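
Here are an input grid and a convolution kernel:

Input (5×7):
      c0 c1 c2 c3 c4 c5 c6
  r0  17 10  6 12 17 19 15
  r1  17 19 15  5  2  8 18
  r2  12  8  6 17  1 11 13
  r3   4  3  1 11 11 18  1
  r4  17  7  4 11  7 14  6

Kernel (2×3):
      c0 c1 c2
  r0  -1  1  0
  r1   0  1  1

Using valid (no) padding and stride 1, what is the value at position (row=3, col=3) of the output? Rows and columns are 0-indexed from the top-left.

21

The receptive field on the input at this output position is [11 11 18 / 11 7 14]. Elementwise product with the kernel and sum: 11·-1 + 11·1 + 7·1 + 14·1.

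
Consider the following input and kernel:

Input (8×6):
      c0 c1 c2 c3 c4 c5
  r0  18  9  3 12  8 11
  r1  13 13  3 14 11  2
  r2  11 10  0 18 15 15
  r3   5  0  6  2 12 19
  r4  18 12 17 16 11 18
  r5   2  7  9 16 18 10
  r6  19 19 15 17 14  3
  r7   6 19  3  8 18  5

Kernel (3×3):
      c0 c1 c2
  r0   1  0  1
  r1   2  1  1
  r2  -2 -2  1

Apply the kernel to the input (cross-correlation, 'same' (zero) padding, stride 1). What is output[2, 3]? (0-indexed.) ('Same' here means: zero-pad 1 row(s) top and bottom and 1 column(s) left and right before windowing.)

The receptive field on the zero-padded input at this output position is [3 14 11 / 0 18 15 / 6 2 12]. Elementwise product with the kernel and sum: 3·1 + 11·1 + 0·2 + 18·1 + 15·1 + 6·-2 + 2·-2 + 12·1.

43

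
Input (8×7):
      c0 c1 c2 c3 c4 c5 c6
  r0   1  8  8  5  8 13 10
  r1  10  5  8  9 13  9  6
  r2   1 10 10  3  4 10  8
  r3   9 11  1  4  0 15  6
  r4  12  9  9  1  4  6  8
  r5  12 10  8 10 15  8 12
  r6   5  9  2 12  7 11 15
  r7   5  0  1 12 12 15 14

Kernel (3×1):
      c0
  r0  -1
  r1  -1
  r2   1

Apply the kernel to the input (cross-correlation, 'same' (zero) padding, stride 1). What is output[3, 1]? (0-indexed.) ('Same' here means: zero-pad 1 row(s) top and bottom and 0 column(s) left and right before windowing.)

-12

The receptive field on the zero-padded input at this output position is [10 / 11 / 9]. Elementwise product with the kernel and sum: 10·-1 + 11·-1 + 9·1.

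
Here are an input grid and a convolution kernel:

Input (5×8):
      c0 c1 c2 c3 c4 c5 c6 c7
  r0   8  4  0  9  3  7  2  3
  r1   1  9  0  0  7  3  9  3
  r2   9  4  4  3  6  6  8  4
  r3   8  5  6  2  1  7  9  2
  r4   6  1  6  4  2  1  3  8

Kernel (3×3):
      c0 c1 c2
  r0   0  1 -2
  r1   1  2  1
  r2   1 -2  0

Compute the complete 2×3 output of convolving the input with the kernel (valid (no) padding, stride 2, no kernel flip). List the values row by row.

Output[0,0]: The receptive field on the input at this output position is [8 4 0 / 1 9 0 / 9 4 4]. Elementwise product with the kernel and sum: 4·1 + 0·-2 + 1·1 + 9·2 + 0·1 + 9·1 + 4·-2.

24 8 19
24 0 14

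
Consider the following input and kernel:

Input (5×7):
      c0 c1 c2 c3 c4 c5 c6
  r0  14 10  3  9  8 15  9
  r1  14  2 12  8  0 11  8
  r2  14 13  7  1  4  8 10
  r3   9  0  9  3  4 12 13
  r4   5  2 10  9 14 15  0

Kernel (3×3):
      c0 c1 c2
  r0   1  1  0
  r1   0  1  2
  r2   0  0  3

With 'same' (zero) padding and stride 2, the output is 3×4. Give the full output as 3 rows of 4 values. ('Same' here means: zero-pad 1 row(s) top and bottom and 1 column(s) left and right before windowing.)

Output[0,0]: The receptive field on the zero-padded input at this output position is [0 0 0 / 0 14 10 / 0 14 2]. Elementwise product with the kernel and sum: 0·1 + 0·1 + 14·1 + 10·2 + 2·3.

40 45 71 9
54 32 64 29
18 37 51 25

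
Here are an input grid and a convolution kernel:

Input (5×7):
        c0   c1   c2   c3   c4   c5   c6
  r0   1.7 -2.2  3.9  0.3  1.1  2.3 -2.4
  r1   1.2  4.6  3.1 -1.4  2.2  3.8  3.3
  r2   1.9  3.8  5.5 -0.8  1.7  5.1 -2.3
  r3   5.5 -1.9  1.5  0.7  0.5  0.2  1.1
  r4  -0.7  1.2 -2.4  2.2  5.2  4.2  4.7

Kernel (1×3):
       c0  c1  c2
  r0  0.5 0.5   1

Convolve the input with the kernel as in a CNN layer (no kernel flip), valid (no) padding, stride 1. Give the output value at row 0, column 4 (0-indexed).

The receptive field on the input at this output position is [1.1 2.3 -2.4]. Elementwise product with the kernel and sum: 1.1·0.5 + 2.3·0.5 + -2.4·1.

-0.7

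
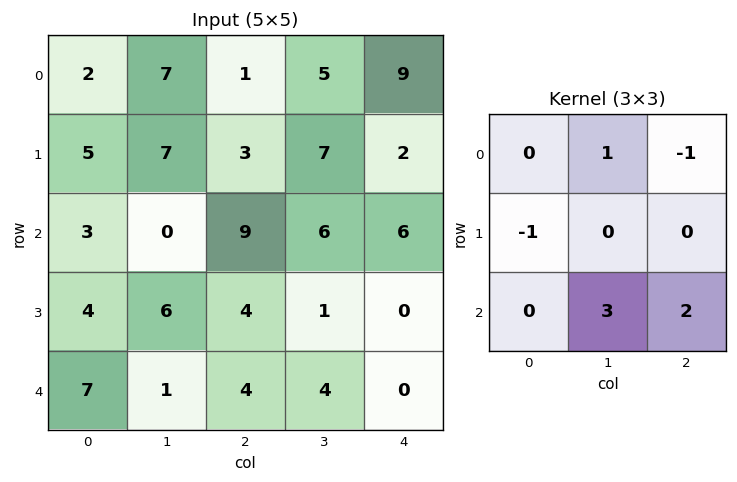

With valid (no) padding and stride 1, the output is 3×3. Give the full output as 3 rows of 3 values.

19 28 23
27 10 -1
-2 17 8

Output[0,0]: The receptive field on the input at this output position is [2 7 1 / 5 7 3 / 3 0 9]. Elementwise product with the kernel and sum: 7·1 + 1·-1 + 5·-1 + 0·3 + 9·2.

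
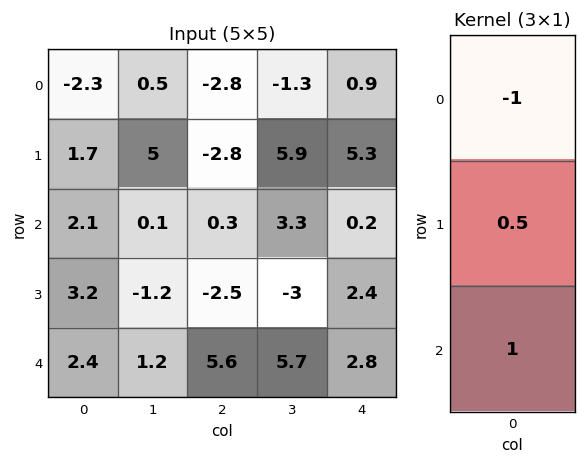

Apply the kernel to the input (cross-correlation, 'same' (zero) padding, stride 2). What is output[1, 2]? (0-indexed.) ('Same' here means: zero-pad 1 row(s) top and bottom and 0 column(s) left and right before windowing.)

-2.8

The receptive field on the zero-padded input at this output position is [5.3 / 0.2 / 2.4]. Elementwise product with the kernel and sum: 5.3·-1 + 0.2·0.5 + 2.4·1.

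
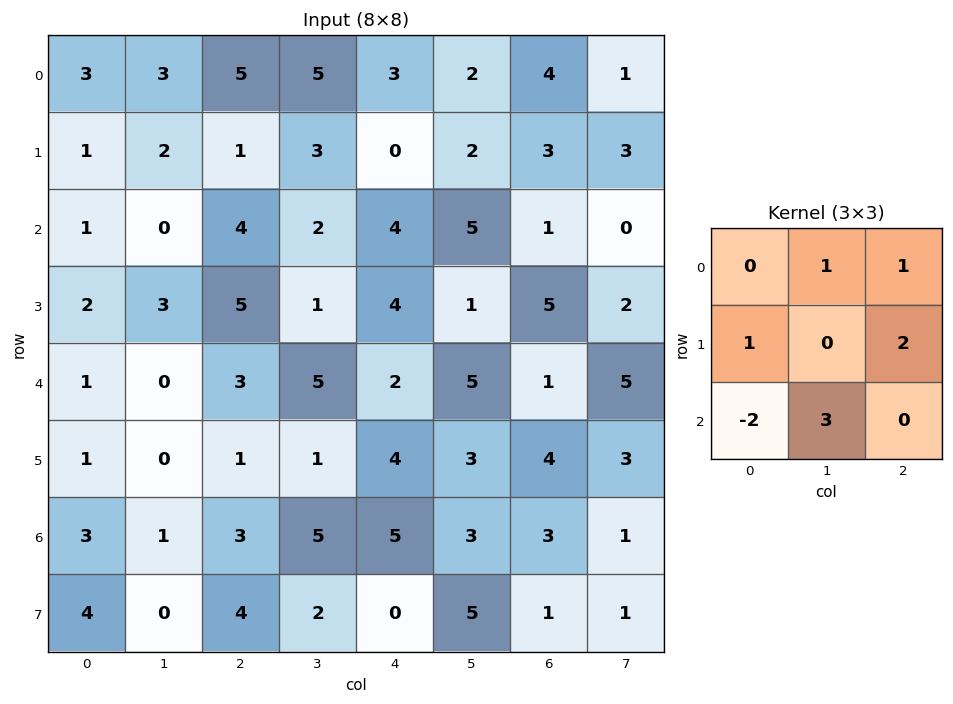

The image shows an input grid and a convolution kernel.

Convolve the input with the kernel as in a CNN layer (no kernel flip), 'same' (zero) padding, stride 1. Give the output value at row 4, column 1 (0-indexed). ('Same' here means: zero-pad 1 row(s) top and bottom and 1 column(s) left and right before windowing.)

The receptive field on the zero-padded input at this output position is [2 3 5 / 1 0 3 / 1 0 1]. Elementwise product with the kernel and sum: 3·1 + 5·1 + 1·1 + 3·2 + 1·-2 + 0·3.

13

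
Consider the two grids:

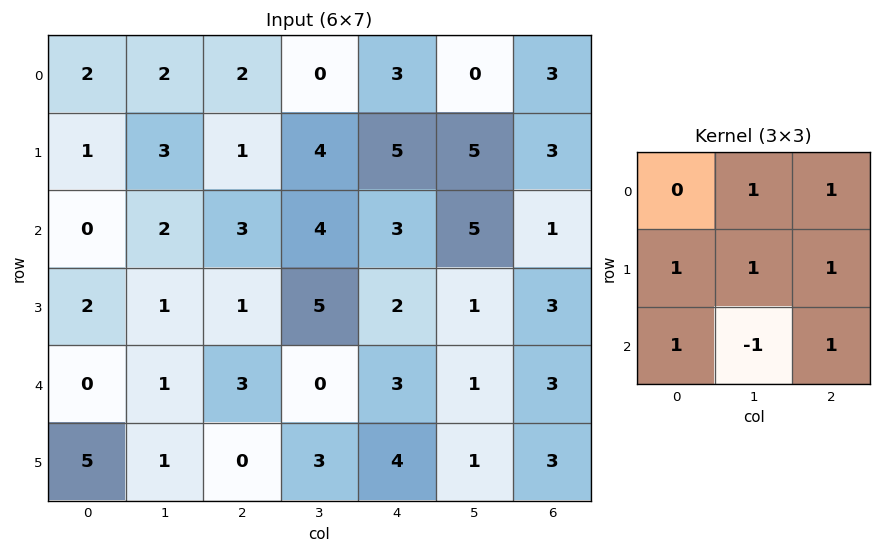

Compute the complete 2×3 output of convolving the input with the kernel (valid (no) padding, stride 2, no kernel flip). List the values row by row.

Output[0,0]: The receptive field on the input at this output position is [2 2 2 / 1 3 1 / 0 2 3]. Elementwise product with the kernel and sum: 2·1 + 2·1 + 1·1 + 3·1 + 1·1 + 0·1 + 2·-1 + 3·1.
Output[0,1]: The receptive field on the input at this output position is [2 0 3 / 1 4 5 / 3 4 3]. Elementwise product with the kernel and sum: 0·1 + 3·1 + 1·1 + 4·1 + 5·1 + 3·1 + 4·-1 + 3·1.

10 15 15
11 21 17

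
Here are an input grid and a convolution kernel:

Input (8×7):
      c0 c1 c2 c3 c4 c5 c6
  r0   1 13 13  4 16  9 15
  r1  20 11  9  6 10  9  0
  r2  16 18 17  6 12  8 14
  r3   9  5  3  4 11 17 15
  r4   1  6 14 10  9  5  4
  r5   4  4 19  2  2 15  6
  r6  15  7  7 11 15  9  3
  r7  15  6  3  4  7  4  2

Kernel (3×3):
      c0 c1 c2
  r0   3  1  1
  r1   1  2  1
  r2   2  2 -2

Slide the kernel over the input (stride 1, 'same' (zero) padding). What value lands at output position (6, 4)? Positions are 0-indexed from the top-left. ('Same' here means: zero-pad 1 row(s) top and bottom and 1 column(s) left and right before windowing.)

87

The receptive field on the zero-padded input at this output position is [2 2 15 / 11 15 9 / 4 7 4]. Elementwise product with the kernel and sum: 2·3 + 2·1 + 15·1 + 11·1 + 15·2 + 9·1 + 4·2 + 7·2 + 4·-2.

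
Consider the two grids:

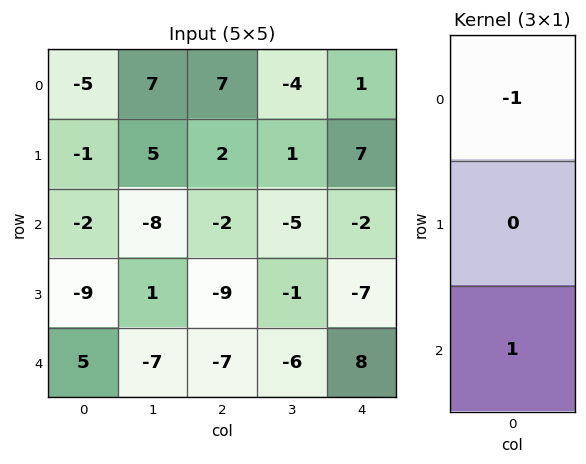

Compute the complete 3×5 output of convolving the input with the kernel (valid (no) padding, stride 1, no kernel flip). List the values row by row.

Output[0,0]: The receptive field on the input at this output position is [-5 / -1 / -2]. Elementwise product with the kernel and sum: -5·-1 + -2·1.

3 -15 -9 -1 -3
-8 -4 -11 -2 -14
7 1 -5 -1 10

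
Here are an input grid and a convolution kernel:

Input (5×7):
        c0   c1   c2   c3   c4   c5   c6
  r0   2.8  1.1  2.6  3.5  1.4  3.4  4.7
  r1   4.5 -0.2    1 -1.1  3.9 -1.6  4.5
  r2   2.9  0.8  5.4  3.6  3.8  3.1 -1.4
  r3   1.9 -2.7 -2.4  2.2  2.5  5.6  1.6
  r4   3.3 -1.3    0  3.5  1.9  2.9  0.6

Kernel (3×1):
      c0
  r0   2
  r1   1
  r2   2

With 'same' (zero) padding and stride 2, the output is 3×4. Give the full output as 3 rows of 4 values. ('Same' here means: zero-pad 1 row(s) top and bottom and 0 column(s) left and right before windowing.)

11.8 4.6 9.2 13.7
15.7 2.6 16.6 10.8
7.1 -4.8 6.9 3.8

Output[0,0]: The receptive field on the zero-padded input at this output position is [0 / 2.8 / 4.5]. Elementwise product with the kernel and sum: 0·2 + 2.8·1 + 4.5·2.
Output[0,1]: The receptive field on the zero-padded input at this output position is [0 / 2.6 / 1]. Elementwise product with the kernel and sum: 0·2 + 2.6·1 + 1·2.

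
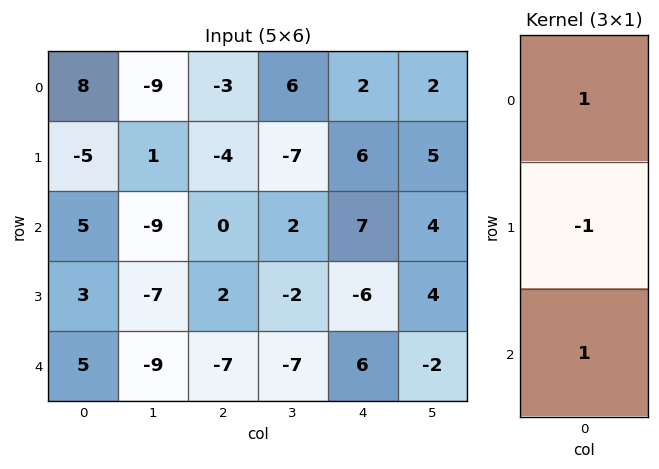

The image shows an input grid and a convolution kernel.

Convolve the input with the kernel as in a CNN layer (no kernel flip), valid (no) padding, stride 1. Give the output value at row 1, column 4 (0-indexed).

-7

The receptive field on the input at this output position is [6 / 7 / -6]. Elementwise product with the kernel and sum: 6·1 + 7·-1 + -6·1.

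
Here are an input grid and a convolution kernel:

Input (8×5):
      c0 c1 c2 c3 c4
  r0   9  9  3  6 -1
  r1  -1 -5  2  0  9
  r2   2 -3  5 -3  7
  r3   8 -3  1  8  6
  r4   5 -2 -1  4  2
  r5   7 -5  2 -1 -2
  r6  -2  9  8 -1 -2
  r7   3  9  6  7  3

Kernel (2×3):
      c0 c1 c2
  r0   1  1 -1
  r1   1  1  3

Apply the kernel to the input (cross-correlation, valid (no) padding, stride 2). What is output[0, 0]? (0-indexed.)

15

The receptive field on the input at this output position is [9 9 3 / -1 -5 2]. Elementwise product with the kernel and sum: 9·1 + 9·1 + 3·-1 + -1·1 + -5·1 + 2·3.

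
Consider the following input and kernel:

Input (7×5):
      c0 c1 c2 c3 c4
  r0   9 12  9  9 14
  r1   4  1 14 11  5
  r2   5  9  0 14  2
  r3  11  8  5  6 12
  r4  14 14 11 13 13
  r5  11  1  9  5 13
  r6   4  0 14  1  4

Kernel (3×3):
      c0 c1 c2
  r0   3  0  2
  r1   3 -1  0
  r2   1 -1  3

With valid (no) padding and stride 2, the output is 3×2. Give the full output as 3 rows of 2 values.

Output[0,0]: The receptive field on the input at this output position is [9 12 9 / 4 1 14 / 5 9 0]. Elementwise product with the kernel and sum: 9·3 + 9·2 + 4·3 + 1·-1 + 5·1 + 9·-1 + 0·3.

52 78
73 50
142 106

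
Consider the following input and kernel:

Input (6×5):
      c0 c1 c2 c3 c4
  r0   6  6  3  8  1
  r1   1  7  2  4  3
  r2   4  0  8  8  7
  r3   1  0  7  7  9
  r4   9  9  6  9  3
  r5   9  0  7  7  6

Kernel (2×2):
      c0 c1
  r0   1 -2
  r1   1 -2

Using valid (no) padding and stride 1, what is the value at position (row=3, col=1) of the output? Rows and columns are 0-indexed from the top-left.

-17

The receptive field on the input at this output position is [0 7 / 9 6]. Elementwise product with the kernel and sum: 0·1 + 7·-2 + 9·1 + 6·-2.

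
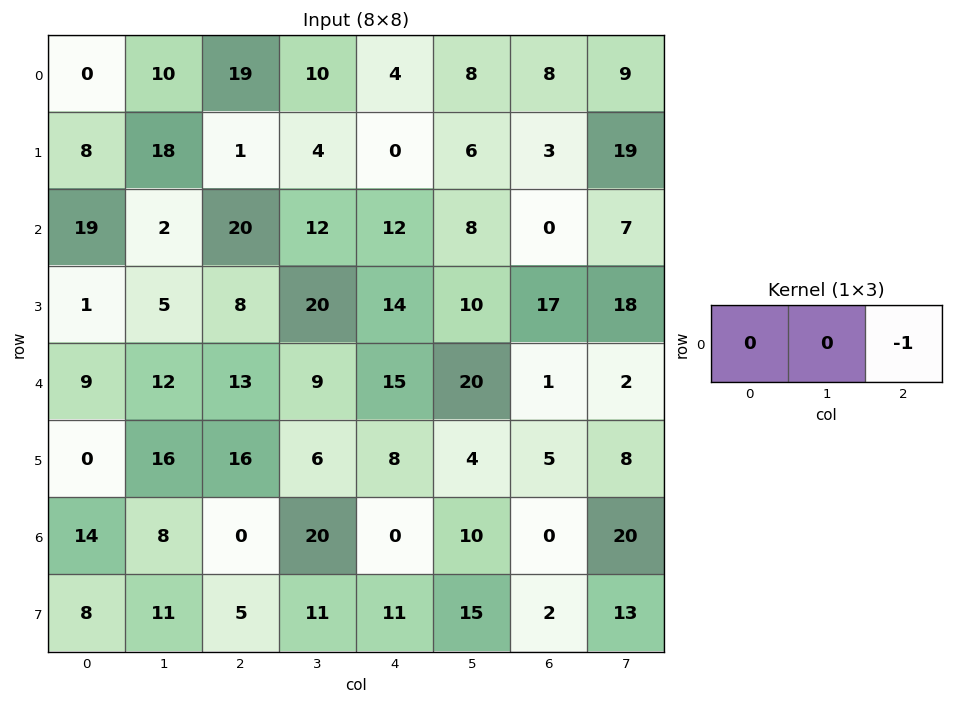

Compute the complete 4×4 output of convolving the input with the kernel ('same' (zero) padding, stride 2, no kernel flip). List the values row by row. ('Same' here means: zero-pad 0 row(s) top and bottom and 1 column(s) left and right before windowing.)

-10 -10 -8 -9
-2 -12 -8 -7
-12 -9 -20 -2
-8 -20 -10 -20

Output[0,0]: The receptive field on the zero-padded input at this output position is [0 0 10]. Elementwise product with the kernel and sum: 10·-1.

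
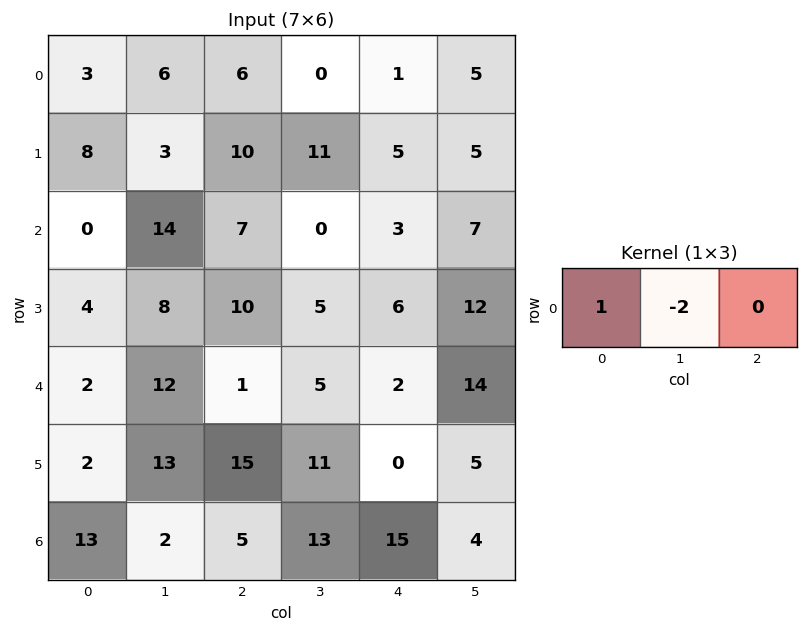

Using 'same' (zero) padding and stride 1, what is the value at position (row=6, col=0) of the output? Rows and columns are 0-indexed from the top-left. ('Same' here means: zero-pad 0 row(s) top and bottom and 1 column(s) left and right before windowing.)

-26

The receptive field on the zero-padded input at this output position is [0 13 2]. Elementwise product with the kernel and sum: 0·1 + 13·-2.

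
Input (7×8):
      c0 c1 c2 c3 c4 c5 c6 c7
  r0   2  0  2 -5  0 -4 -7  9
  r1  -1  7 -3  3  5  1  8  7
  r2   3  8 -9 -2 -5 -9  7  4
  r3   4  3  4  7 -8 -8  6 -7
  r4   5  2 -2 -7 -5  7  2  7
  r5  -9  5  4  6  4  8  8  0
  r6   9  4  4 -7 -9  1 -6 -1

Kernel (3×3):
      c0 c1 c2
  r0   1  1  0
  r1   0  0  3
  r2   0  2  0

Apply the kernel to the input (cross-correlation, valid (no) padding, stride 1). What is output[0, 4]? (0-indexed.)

The receptive field on the input at this output position is [0 -4 -7 / 5 1 8 / -5 -9 7]. Elementwise product with the kernel and sum: 0·1 + -4·1 + 8·3 + -9·2.

2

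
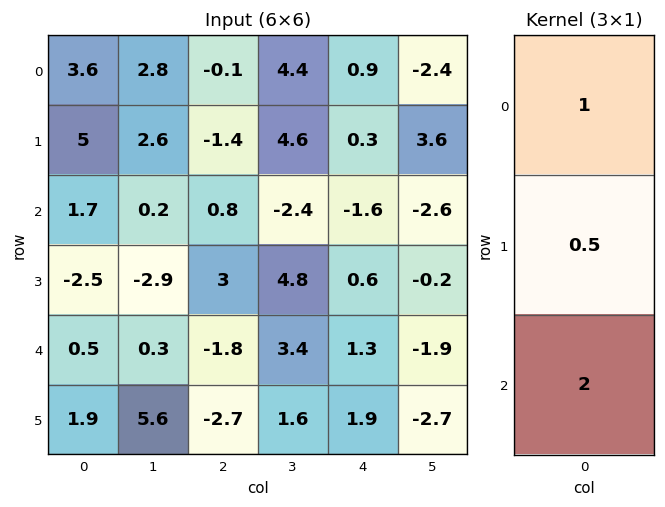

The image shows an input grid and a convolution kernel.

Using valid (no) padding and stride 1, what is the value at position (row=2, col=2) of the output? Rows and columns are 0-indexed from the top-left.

The receptive field on the input at this output position is [0.8 / 3 / -1.8]. Elementwise product with the kernel and sum: 0.8·1 + 3·0.5 + -1.8·2.

-1.3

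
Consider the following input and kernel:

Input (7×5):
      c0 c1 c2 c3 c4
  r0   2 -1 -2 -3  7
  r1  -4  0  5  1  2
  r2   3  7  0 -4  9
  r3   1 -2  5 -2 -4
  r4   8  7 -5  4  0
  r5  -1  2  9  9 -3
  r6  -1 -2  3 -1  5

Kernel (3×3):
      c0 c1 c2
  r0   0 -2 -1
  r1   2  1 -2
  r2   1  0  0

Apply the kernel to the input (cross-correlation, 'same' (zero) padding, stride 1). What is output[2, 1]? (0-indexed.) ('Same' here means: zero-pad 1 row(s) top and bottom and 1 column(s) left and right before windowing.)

The receptive field on the zero-padded input at this output position is [-4 0 5 / 3 7 0 / 1 -2 5]. Elementwise product with the kernel and sum: 0·-2 + 5·-1 + 3·2 + 7·1 + 0·-2 + 1·1.

9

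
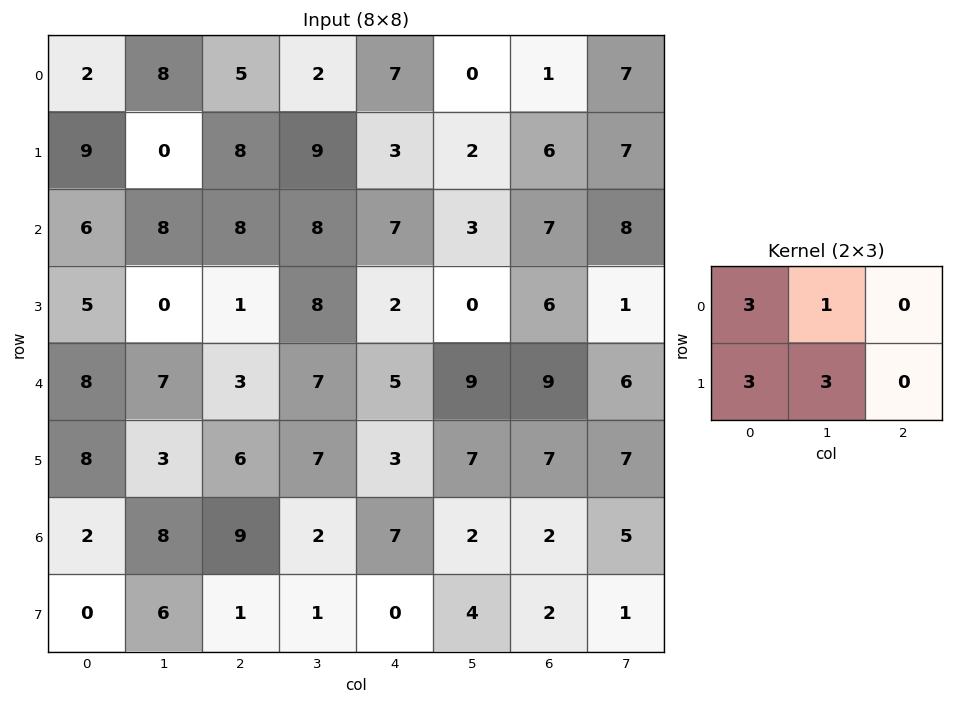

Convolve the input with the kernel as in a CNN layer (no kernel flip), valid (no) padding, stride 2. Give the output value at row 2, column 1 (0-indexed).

55

The receptive field on the input at this output position is [3 7 5 / 6 7 3]. Elementwise product with the kernel and sum: 3·3 + 7·1 + 6·3 + 7·3.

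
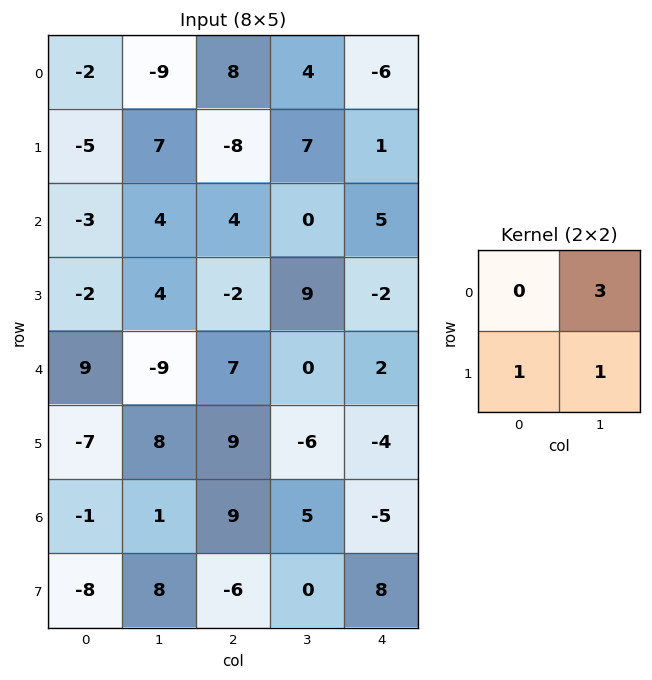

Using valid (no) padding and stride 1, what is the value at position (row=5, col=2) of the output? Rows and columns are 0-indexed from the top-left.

The receptive field on the input at this output position is [9 -6 / 9 5]. Elementwise product with the kernel and sum: -6·3 + 9·1 + 5·1.

-4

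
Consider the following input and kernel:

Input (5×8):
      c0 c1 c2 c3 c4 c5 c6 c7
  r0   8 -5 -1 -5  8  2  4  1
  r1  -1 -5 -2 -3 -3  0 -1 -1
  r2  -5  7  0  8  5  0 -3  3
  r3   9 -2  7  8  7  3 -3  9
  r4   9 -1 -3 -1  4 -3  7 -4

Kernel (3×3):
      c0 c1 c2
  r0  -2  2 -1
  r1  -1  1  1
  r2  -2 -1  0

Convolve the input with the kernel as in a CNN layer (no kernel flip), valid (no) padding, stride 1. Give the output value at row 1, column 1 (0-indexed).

7

The receptive field on the input at this output position is [-5 -2 -3 / 7 0 8 / -2 7 8]. Elementwise product with the kernel and sum: -5·-2 + -2·2 + -3·-1 + 7·-1 + 0·1 + 8·1 + -2·-2 + 7·-1.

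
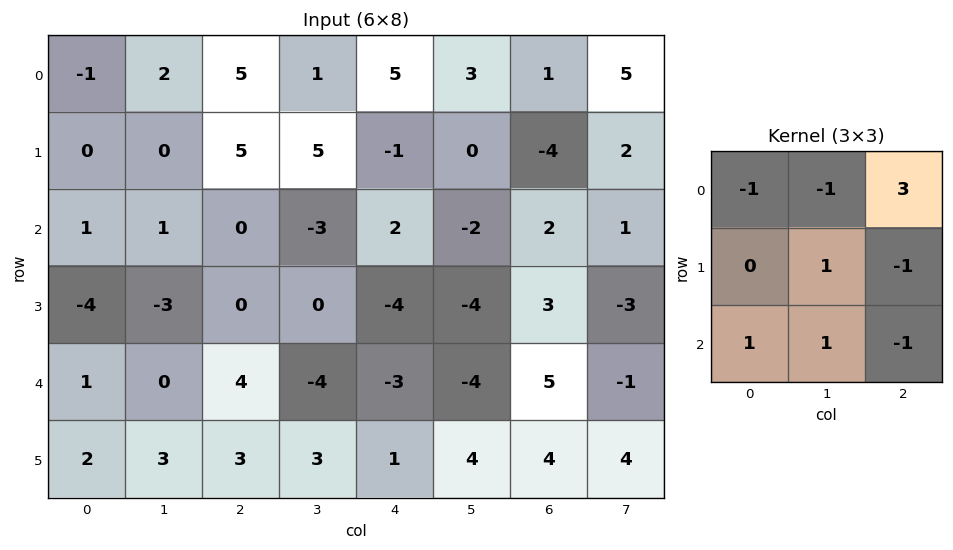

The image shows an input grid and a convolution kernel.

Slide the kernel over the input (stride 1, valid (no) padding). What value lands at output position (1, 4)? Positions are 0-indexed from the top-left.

The receptive field on the input at this output position is [-1 0 -4 / 2 -2 2 / -4 -4 3]. Elementwise product with the kernel and sum: -1·-1 + 0·-1 + -4·3 + -2·1 + 2·-1 + -4·1 + -4·1 + 3·-1.

-26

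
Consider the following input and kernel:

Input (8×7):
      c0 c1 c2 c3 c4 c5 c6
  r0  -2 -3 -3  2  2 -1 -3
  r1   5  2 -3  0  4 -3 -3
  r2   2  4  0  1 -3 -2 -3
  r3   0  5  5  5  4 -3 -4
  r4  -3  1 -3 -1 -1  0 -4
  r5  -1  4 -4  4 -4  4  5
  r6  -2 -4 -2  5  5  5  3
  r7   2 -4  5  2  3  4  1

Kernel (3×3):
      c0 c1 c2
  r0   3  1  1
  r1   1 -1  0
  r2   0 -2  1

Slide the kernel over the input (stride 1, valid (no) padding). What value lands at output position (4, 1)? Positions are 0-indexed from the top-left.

The receptive field on the input at this output position is [1 -3 -1 / 4 -4 4 / -4 -2 5]. Elementwise product with the kernel and sum: 1·3 + -3·1 + -1·1 + 4·1 + -4·-1 + -2·-2 + 5·1.

16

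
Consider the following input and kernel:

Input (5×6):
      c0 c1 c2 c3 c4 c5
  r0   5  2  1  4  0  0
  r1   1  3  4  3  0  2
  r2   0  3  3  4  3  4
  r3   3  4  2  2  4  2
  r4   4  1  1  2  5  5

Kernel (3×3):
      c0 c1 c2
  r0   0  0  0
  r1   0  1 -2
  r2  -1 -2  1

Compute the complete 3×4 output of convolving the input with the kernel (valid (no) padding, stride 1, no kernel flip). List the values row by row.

-8 -7 -5 -10
-12 -11 -4 -13
-5 -3 -6 -7

Output[0,0]: The receptive field on the input at this output position is [5 2 1 / 1 3 4 / 0 3 3]. Elementwise product with the kernel and sum: 3·1 + 4·-2 + 0·-1 + 3·-2 + 3·1.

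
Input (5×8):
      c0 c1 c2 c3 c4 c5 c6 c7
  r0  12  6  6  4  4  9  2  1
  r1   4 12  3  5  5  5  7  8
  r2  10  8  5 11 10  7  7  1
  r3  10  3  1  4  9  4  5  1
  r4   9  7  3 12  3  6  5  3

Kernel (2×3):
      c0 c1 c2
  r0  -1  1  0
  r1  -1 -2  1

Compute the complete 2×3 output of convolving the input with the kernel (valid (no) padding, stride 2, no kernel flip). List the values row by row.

Output[0,0]: The receptive field on the input at this output position is [12 6 6 / 4 12 3]. Elementwise product with the kernel and sum: 12·-1 + 6·1 + 4·-1 + 12·-2 + 3·1.
Output[0,1]: The receptive field on the input at this output position is [6 4 4 / 3 5 5]. Elementwise product with the kernel and sum: 6·-1 + 4·1 + 3·-1 + 5·-2 + 5·1.

-31 -10 -3
-17 6 -15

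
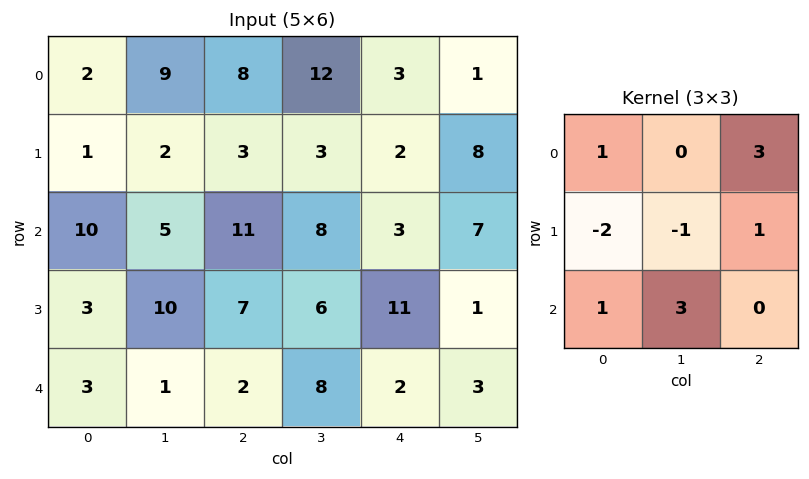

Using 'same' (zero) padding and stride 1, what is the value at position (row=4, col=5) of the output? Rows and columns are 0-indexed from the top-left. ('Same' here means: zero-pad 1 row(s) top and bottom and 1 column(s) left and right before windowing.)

The receptive field on the zero-padded input at this output position is [11 1 0 / 2 3 0 / 0 0 0]. Elementwise product with the kernel and sum: 11·1 + 0·3 + 2·-2 + 3·-1 + 0·1 + 0·1 + 0·3.

4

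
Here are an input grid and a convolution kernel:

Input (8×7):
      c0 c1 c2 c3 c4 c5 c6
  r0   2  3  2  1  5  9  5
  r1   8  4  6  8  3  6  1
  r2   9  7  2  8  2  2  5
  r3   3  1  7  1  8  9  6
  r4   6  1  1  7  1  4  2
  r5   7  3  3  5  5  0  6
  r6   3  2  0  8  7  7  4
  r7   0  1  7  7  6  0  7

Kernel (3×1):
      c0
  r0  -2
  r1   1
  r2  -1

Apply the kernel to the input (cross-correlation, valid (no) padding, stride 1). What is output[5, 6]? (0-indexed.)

-15

The receptive field on the input at this output position is [6 / 4 / 7]. Elementwise product with the kernel and sum: 6·-2 + 4·1 + 7·-1.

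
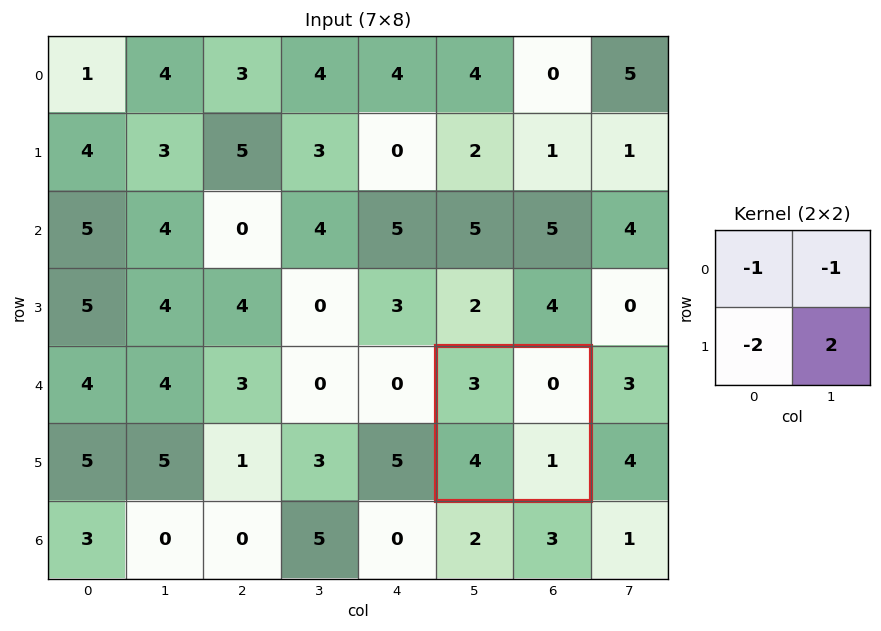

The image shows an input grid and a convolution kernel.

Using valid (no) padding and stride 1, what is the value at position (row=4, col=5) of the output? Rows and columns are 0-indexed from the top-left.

-9

The receptive field on the input at this output position is [3 0 / 4 1]. Elementwise product with the kernel and sum: 3·-1 + 0·-1 + 4·-2 + 1·2.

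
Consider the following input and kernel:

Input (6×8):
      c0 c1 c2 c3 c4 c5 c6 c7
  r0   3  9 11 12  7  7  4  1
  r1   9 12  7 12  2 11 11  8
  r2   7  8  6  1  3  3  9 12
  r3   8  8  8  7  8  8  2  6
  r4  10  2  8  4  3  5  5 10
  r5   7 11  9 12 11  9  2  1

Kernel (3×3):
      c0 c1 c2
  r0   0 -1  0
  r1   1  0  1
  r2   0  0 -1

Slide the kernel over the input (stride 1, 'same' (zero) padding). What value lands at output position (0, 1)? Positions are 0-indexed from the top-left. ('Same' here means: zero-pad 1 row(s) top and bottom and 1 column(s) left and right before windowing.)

The receptive field on the zero-padded input at this output position is [0 0 0 / 3 9 11 / 9 12 7]. Elementwise product with the kernel and sum: 0·-1 + 3·1 + 11·1 + 7·-1.

7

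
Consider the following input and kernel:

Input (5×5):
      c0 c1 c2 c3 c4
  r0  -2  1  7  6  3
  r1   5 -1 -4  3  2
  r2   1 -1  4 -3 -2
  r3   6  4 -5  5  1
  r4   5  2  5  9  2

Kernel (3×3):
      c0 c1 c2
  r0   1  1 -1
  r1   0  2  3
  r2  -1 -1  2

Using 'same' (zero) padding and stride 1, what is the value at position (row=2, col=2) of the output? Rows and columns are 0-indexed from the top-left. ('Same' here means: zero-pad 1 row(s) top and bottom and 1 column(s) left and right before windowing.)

The receptive field on the zero-padded input at this output position is [-1 -4 3 / -1 4 -3 / 4 -5 5]. Elementwise product with the kernel and sum: -1·1 + -4·1 + 3·-1 + 4·2 + -3·3 + 4·-1 + -5·-1 + 5·2.

2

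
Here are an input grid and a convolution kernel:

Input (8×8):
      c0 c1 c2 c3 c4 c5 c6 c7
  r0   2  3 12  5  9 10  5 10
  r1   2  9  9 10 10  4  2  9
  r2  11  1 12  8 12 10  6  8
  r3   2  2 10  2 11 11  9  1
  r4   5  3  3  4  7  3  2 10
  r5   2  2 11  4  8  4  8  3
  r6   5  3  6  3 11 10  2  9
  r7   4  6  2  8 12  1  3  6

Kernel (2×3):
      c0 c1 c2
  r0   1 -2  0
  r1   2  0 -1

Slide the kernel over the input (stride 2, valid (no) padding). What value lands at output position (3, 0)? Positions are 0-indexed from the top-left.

The receptive field on the input at this output position is [5 3 6 / 4 6 2]. Elementwise product with the kernel and sum: 5·1 + 3·-2 + 4·2 + 2·-1.

5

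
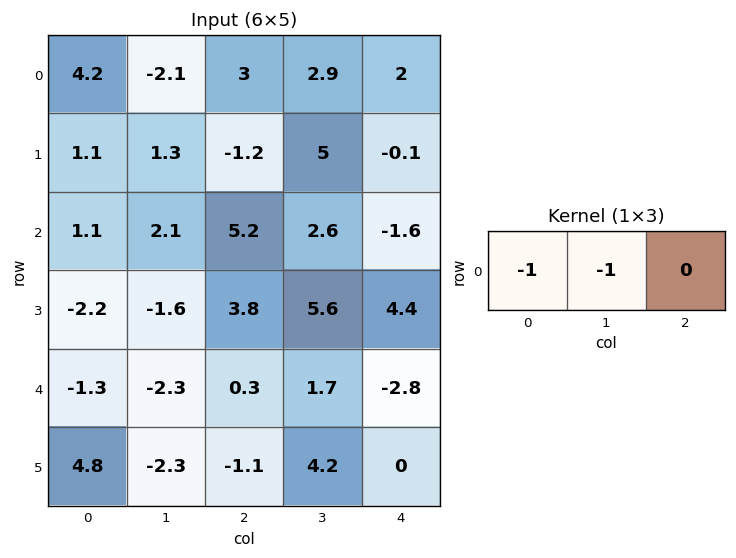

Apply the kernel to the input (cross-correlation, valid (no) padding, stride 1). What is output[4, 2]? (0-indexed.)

-2

The receptive field on the input at this output position is [0.3 1.7 -2.8]. Elementwise product with the kernel and sum: 0.3·-1 + 1.7·-1.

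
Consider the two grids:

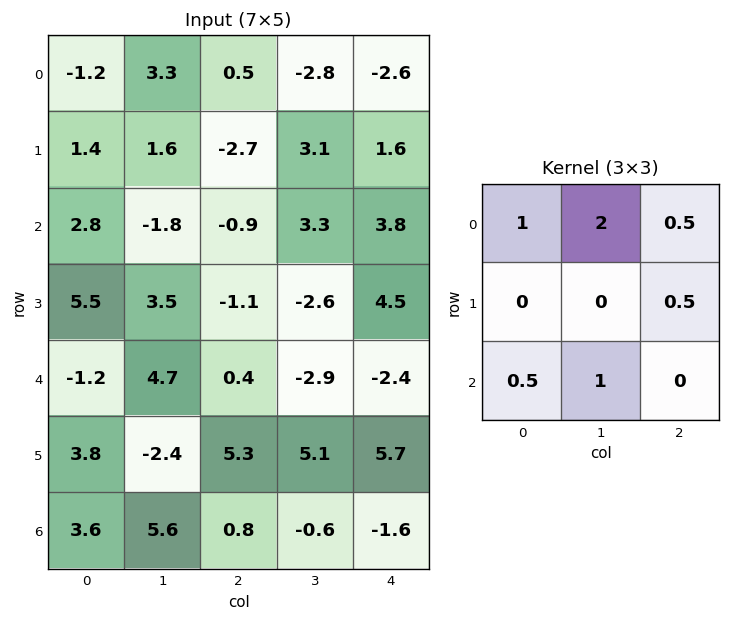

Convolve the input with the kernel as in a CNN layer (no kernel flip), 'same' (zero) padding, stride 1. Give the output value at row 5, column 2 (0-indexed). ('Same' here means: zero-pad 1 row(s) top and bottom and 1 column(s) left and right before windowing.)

10.2

The receptive field on the zero-padded input at this output position is [4.7 0.4 -2.9 / -2.4 5.3 5.1 / 5.6 0.8 -0.6]. Elementwise product with the kernel and sum: 4.7·1 + 0.4·2 + -2.9·0.5 + 5.1·0.5 + 5.6·0.5 + 0.8·1.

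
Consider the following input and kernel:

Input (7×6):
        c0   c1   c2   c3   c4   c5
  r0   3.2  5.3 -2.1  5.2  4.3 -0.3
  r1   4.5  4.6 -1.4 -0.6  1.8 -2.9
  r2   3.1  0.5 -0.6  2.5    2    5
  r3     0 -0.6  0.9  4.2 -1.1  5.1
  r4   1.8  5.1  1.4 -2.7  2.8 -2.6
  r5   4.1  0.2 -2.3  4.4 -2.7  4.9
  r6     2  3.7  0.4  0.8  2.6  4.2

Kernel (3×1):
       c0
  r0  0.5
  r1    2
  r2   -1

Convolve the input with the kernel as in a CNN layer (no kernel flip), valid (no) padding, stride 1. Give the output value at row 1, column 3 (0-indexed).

The receptive field on the input at this output position is [-0.6 / 2.5 / 4.2]. Elementwise product with the kernel and sum: -0.6·0.5 + 2.5·2 + 4.2·-1.

0.5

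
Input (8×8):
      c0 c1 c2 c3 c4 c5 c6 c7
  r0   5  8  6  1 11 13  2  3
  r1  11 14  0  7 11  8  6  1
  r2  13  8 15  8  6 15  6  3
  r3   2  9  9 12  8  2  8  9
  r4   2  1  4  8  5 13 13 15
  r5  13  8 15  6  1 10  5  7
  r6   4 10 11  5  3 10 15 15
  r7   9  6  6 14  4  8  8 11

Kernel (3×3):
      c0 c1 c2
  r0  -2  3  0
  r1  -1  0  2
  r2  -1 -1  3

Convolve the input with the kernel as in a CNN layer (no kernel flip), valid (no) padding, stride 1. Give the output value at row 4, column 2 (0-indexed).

-4

The receptive field on the input at this output position is [4 8 5 / 15 6 1 / 11 5 3]. Elementwise product with the kernel and sum: 4·-2 + 8·3 + 15·-1 + 1·2 + 11·-1 + 5·-1 + 3·3.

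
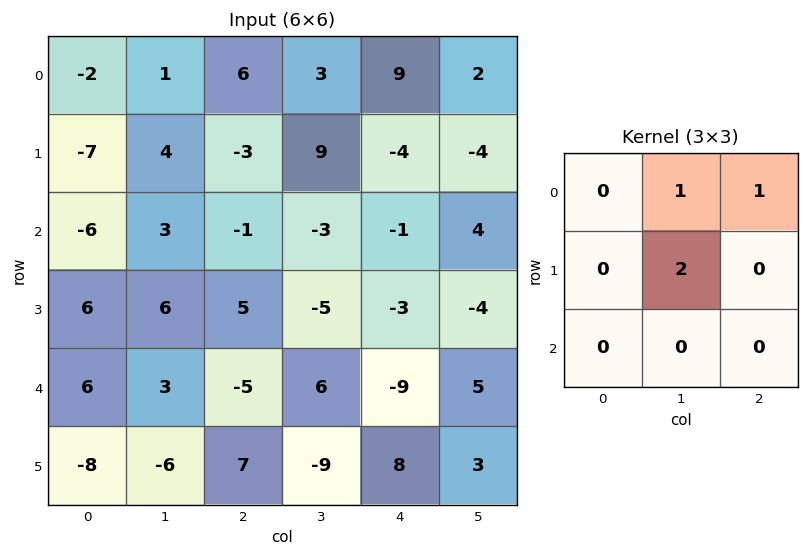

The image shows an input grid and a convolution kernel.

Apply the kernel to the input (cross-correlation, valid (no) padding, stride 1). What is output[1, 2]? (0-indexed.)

The receptive field on the input at this output position is [-3 9 -4 / -1 -3 -1 / 5 -5 -3]. Elementwise product with the kernel and sum: 9·1 + -4·1 + -3·2.

-1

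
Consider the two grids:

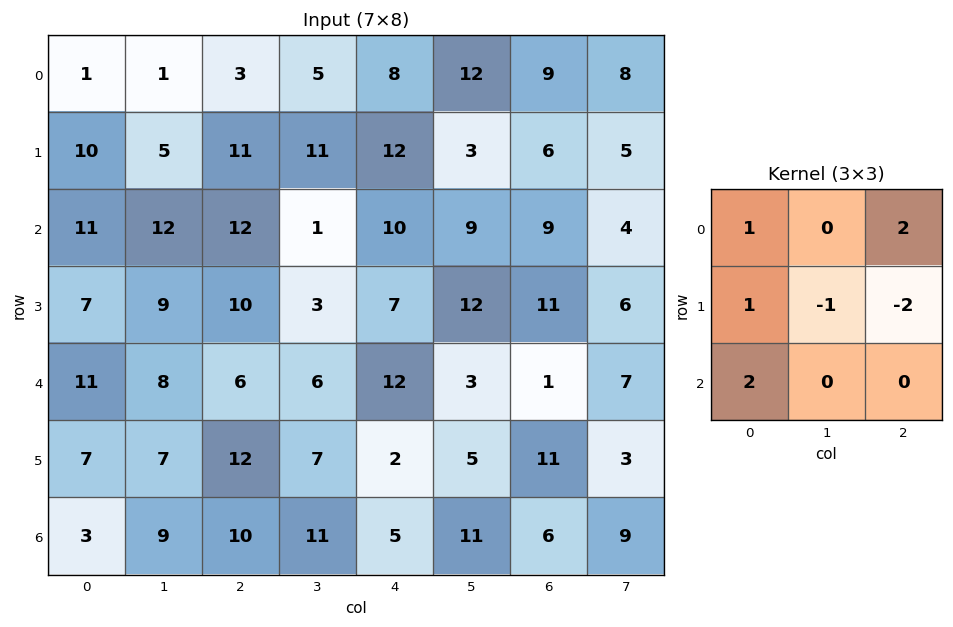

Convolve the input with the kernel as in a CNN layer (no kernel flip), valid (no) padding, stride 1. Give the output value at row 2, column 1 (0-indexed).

The receptive field on the input at this output position is [12 12 1 / 9 10 3 / 8 6 6]. Elementwise product with the kernel and sum: 12·1 + 1·2 + 9·1 + 10·-1 + 3·-2 + 8·2.

23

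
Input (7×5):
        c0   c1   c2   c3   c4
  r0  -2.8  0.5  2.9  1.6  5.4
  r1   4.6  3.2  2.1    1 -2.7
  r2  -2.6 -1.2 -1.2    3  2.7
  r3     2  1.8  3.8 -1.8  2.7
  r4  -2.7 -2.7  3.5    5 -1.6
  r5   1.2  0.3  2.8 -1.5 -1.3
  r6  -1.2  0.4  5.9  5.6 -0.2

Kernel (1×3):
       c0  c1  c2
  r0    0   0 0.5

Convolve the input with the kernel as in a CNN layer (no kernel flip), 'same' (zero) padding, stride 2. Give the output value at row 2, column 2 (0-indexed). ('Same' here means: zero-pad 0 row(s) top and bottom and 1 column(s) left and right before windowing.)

The receptive field on the zero-padded input at this output position is [5 -1.6 0]. Elementwise product with the kernel and sum: 0·0.5.

0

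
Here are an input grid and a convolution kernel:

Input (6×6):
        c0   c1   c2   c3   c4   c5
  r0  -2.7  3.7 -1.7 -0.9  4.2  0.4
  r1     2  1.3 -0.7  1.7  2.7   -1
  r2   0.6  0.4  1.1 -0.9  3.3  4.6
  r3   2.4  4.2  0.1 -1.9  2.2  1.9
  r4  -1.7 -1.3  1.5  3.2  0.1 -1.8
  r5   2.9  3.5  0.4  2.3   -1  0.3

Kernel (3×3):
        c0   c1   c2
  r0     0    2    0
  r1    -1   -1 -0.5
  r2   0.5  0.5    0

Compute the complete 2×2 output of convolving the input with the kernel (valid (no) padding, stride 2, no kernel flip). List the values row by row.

Output[0,0]: The receptive field on the input at this output position is [-2.7 3.7 -1.7 / 2 1.3 -0.7 / 0.6 0.4 1.1]. Elementwise product with the kernel and sum: 3.7·2 + 2·-1 + 1.3·-1 + -0.7·-0.5 + 0.6·0.5 + 0.4·0.5.

4.95 -4.05
-7.35 1.25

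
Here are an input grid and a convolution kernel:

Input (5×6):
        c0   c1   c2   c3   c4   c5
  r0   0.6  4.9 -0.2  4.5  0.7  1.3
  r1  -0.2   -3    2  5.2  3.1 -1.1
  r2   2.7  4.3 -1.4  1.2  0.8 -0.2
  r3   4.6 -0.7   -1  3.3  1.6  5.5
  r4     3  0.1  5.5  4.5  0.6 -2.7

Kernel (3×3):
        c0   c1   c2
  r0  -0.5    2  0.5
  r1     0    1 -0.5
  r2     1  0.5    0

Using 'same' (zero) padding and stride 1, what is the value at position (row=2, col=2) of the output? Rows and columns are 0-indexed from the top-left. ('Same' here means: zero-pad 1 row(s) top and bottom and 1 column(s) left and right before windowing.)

The receptive field on the zero-padded input at this output position is [-3 2 5.2 / 4.3 -1.4 1.2 / -0.7 -1 3.3]. Elementwise product with the kernel and sum: -3·-0.5 + 2·2 + 5.2·0.5 + -1.4·1 + 1.2·-0.5 + -0.7·1 + -1·0.5.

4.9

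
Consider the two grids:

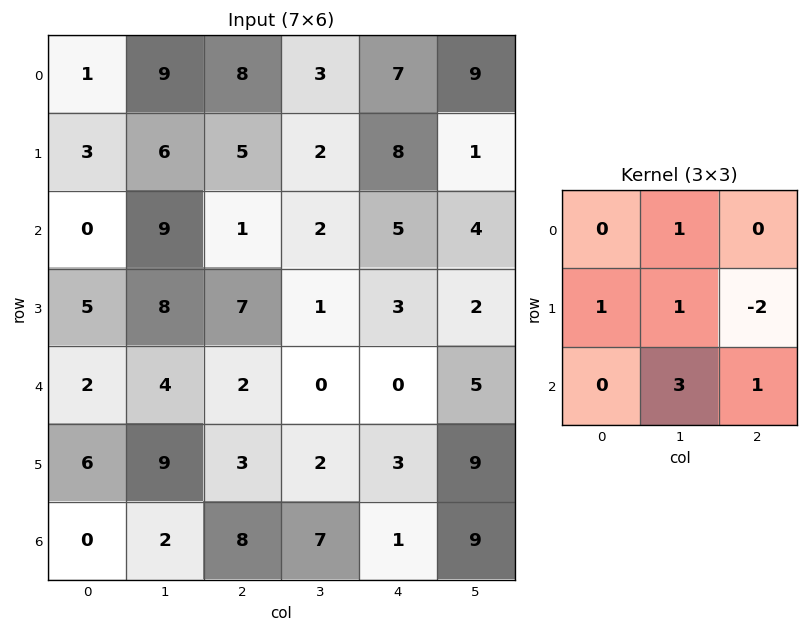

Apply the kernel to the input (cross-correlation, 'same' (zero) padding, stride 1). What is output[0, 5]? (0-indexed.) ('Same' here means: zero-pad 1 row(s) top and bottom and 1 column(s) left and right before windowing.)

19

The receptive field on the zero-padded input at this output position is [0 0 0 / 7 9 0 / 8 1 0]. Elementwise product with the kernel and sum: 0·1 + 7·1 + 9·1 + 0·-2 + 1·3 + 0·1.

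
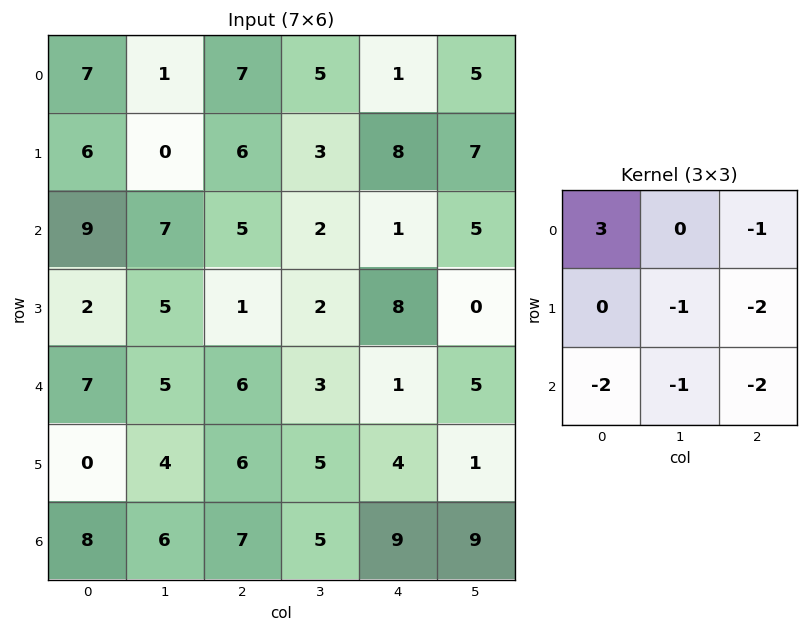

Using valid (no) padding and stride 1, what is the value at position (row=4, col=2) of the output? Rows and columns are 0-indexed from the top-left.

The receptive field on the input at this output position is [6 3 1 / 6 5 4 / 7 5 9]. Elementwise product with the kernel and sum: 6·3 + 1·-1 + 5·-1 + 4·-2 + 7·-2 + 5·-1 + 9·-2.

-33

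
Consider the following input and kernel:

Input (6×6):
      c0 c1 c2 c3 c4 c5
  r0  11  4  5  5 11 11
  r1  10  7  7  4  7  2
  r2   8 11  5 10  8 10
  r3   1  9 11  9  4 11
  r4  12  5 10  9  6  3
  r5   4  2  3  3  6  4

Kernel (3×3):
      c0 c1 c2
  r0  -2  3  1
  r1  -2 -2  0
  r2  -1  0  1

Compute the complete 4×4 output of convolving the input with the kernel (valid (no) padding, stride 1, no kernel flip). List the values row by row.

Output[0,0]: The receptive field on the input at this output position is [11 4 5 / 10 7 7 / 8 11 5]. Elementwise product with the kernel and sum: 11·-2 + 4·3 + 5·1 + 10·-2 + 7·-2 + 8·-1 + 5·1.
Output[0,1]: The receptive field on the input at this output position is [4 5 5 / 7 7 4 / 11 5 10]. Elementwise product with the kernel and sum: 4·-2 + 5·3 + 5·1 + 7·-2 + 7·-2 + 11·-1 + 10·1.

-42 -17 -3 12
-20 -21 -32 -19
0 -33 -16 -18
1 -5 -26 -24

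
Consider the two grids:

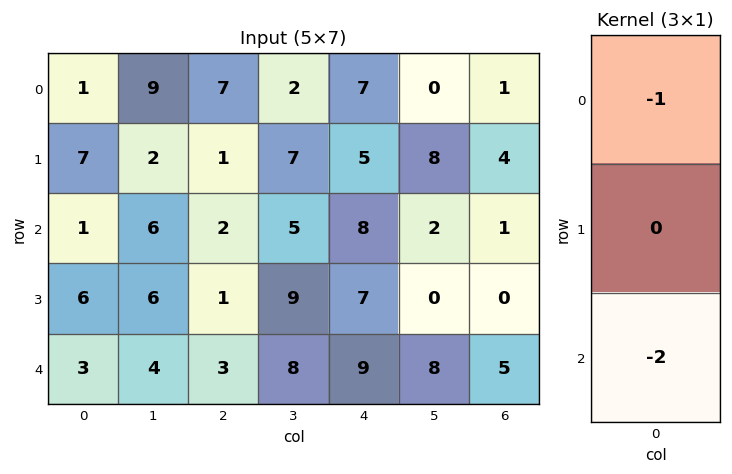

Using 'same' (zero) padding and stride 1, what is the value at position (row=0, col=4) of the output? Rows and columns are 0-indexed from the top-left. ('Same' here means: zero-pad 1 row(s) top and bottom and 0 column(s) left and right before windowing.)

-10

The receptive field on the zero-padded input at this output position is [0 / 7 / 5]. Elementwise product with the kernel and sum: 0·-1 + 5·-2.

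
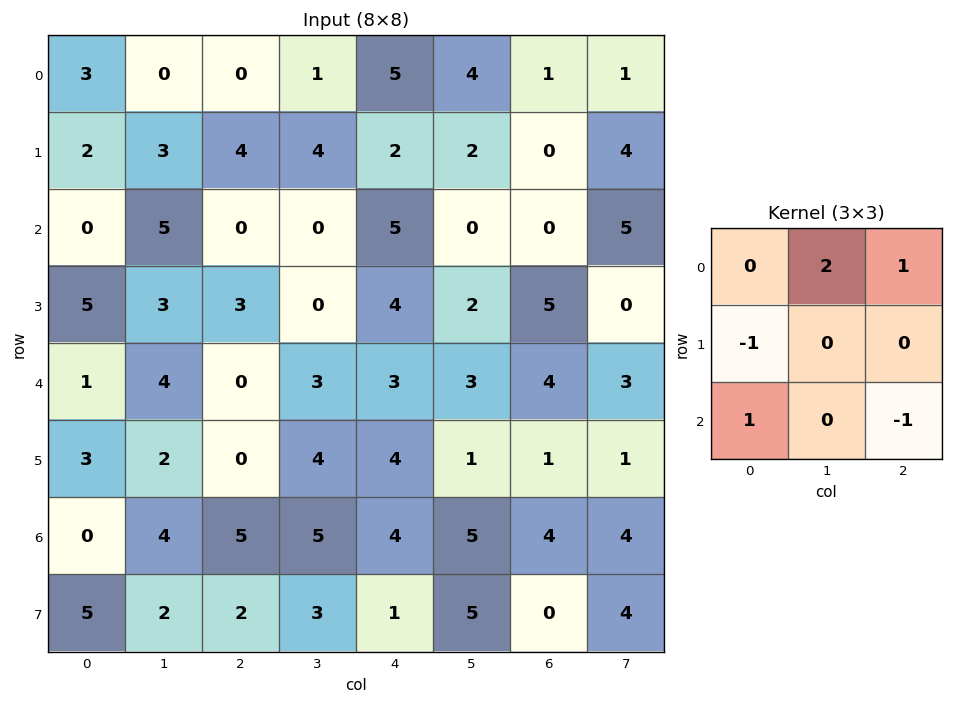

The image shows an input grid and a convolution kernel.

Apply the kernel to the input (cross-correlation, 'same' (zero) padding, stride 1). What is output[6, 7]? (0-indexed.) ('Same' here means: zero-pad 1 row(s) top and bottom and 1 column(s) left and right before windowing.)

The receptive field on the zero-padded input at this output position is [1 1 0 / 4 4 0 / 0 4 0]. Elementwise product with the kernel and sum: 1·2 + 0·1 + 4·-1 + 0·1 + 0·-1.

-2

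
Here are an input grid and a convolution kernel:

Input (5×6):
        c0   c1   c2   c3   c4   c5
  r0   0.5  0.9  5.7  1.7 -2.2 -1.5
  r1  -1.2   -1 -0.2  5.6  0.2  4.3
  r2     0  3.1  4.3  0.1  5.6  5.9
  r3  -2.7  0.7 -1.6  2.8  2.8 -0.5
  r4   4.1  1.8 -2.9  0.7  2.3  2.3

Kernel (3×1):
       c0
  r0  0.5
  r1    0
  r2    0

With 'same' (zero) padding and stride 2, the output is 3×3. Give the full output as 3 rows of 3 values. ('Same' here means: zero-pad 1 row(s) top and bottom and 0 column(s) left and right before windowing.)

Output[0,0]: The receptive field on the zero-padded input at this output position is [0 / 0.5 / -1.2]. Elementwise product with the kernel and sum: 0·0.5.

0 0 0
-0.6 -0.1 0.1
-1.35 -0.8 1.4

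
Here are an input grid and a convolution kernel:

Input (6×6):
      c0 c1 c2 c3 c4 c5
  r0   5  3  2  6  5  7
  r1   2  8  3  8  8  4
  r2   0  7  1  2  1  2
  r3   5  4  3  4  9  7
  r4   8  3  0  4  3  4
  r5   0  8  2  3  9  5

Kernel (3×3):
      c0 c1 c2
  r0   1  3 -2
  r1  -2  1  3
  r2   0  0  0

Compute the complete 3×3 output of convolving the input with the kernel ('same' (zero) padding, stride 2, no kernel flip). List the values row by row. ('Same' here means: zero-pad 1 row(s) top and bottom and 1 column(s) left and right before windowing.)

Output[0,0]: The receptive field on the zero-padded input at this output position is [0 0 0 / 0 5 3 / 0 2 8]. Elementwise product with the kernel and sum: 0·1 + 0·3 + 0·-2 + 0·-2 + 5·1 + 3·3.
Output[0,1]: The receptive field on the zero-padded input at this output position is [0 0 0 / 3 2 6 / 8 3 8]. Elementwise product with the kernel and sum: 0·1 + 0·3 + 0·-2 + 3·-2 + 2·1 + 6·3.

14 14 14
11 -6 27
24 11 24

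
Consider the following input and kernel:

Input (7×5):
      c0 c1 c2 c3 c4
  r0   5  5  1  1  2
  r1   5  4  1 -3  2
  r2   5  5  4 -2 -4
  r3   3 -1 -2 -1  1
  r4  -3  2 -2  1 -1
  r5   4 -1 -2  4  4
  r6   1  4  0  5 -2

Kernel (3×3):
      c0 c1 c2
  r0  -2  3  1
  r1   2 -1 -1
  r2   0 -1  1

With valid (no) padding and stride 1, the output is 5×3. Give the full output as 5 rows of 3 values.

Output[0,0]: The receptive field on the input at this output position is [5 5 1 / 5 4 1 / 5 5 4]. Elementwise product with the kernel and sum: 5·-2 + 5·3 + 1·1 + 5·2 + 4·-1 + 1·-1 + 5·-1 + 4·1.

10 -2 4
3 1 7
14 4 -24
-18 6 -2
17 -8 -13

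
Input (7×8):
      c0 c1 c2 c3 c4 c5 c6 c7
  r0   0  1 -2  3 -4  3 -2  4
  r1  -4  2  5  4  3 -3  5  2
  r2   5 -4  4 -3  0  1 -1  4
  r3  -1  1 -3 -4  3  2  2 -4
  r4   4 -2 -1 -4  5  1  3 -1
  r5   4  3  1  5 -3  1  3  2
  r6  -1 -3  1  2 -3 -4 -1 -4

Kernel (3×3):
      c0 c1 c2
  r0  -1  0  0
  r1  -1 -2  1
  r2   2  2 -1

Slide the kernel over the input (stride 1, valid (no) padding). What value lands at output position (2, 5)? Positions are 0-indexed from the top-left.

The receptive field on the input at this output position is [1 -1 4 / 2 2 -4 / 1 3 -1]. Elementwise product with the kernel and sum: 1·-1 + 2·-1 + 2·-2 + -4·1 + 1·2 + 3·2 + -1·-1.

-2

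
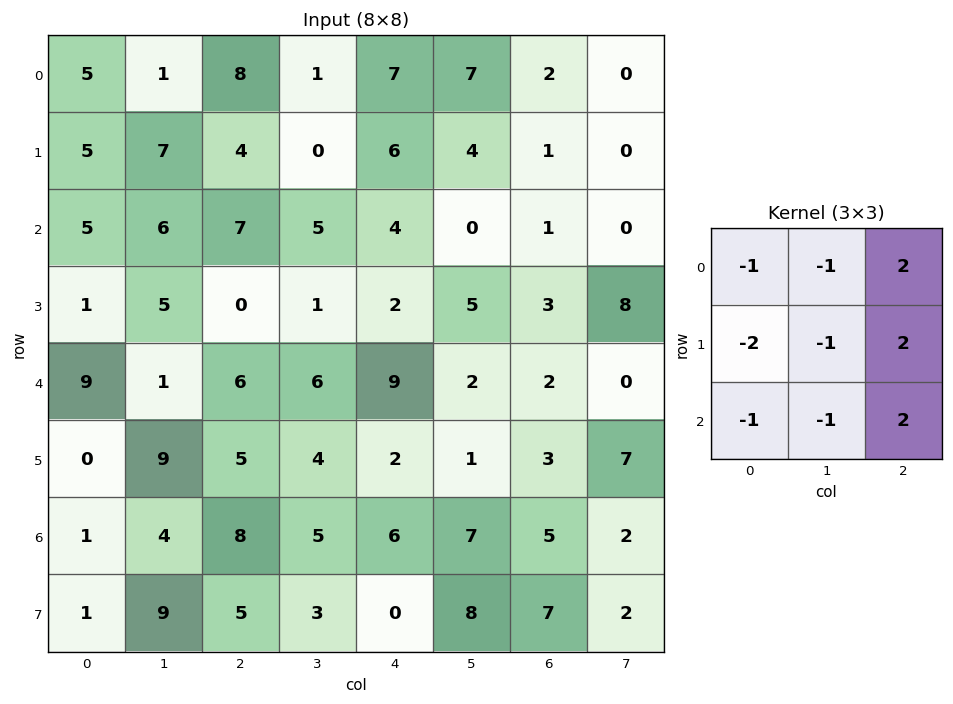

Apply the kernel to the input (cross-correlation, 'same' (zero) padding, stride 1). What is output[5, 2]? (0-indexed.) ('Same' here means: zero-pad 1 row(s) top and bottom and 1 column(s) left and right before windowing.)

The receptive field on the zero-padded input at this output position is [1 6 6 / 9 5 4 / 4 8 5]. Elementwise product with the kernel and sum: 1·-1 + 6·-1 + 6·2 + 9·-2 + 5·-1 + 4·2 + 4·-1 + 8·-1 + 5·2.

-12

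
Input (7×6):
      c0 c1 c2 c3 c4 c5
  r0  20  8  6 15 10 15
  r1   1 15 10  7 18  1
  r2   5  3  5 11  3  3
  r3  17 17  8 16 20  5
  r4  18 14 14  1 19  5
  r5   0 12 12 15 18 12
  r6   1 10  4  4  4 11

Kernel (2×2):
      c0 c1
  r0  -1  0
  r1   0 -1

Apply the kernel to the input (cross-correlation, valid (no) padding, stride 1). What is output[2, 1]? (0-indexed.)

-11

The receptive field on the input at this output position is [3 5 / 17 8]. Elementwise product with the kernel and sum: 3·-1 + 8·-1.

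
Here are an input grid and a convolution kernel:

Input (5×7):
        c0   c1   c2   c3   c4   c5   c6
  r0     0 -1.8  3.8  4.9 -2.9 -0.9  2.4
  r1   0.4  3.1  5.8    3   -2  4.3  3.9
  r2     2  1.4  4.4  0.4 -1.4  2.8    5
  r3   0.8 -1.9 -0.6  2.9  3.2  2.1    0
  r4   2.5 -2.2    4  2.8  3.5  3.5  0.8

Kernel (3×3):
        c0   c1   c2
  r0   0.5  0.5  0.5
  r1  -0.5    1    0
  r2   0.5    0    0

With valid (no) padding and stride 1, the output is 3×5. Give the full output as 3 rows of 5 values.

Output[0,0]: The receptive field on the input at this output position is [0 -1.8 3.8 / 0.4 3.1 5.8 / 2 1.4 4.4]. Elementwise product with the kernel and sum: 0·0.5 + -1.8·0.5 + 3.8·0.5 + 0.4·-0.5 + 3.1·1 + 2·0.5.
Output[0,1]: The receptive field on the input at this output position is [-1.8 3.8 4.9 / 3.1 5.8 3 / 1.4 4.4 0.4]. Elementwise product with the kernel and sum: -1.8·0.5 + 3.8·0.5 + 4.9·0.5 + 3.1·-0.5 + 5.8·1 + 1.4·0.5.

4.9 8.4 5.2 -2.75 3.9
5.45 8.7 1.3 2.5 8.2
2.85 2.35 6.9 4.05 5.45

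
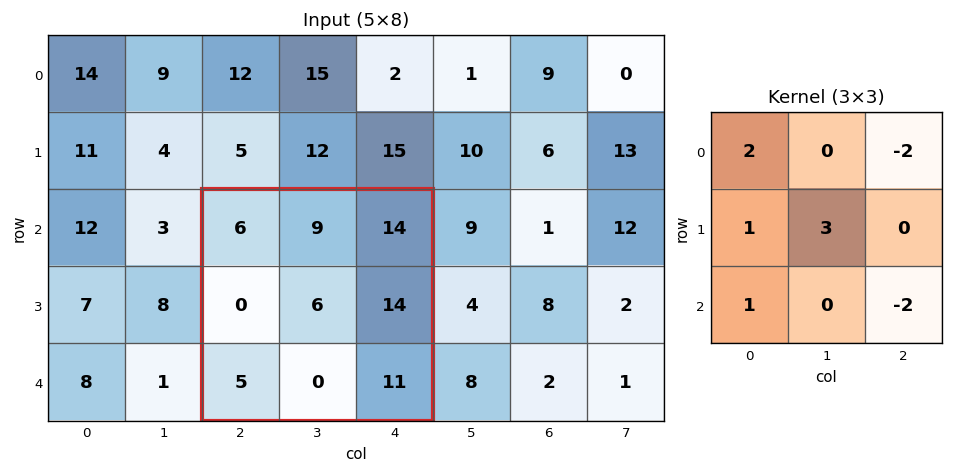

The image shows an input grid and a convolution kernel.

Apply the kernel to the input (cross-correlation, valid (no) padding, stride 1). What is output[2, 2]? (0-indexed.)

-15

The receptive field on the input at this output position is [6 9 14 / 0 6 14 / 5 0 11]. Elementwise product with the kernel and sum: 6·2 + 14·-2 + 0·1 + 6·3 + 5·1 + 11·-2.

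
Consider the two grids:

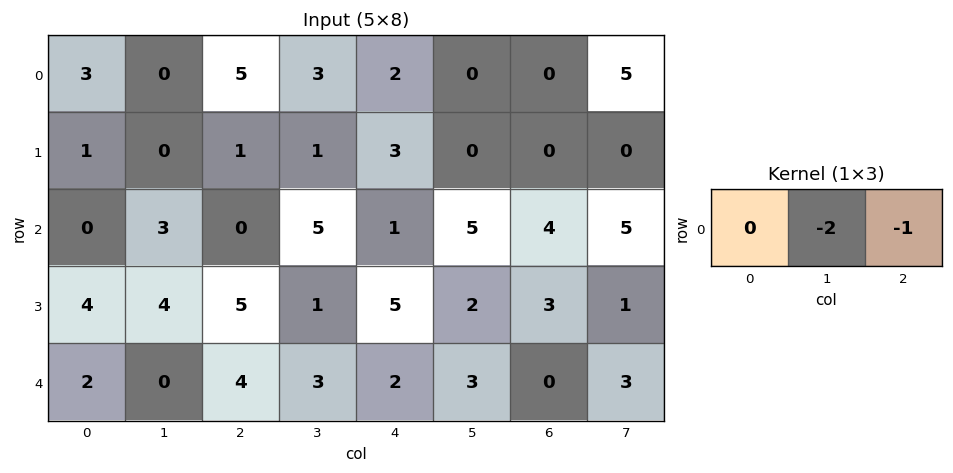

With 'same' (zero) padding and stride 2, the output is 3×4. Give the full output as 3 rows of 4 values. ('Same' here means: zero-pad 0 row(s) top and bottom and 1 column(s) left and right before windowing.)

-6 -13 -4 -5
-3 -5 -7 -13
-4 -11 -7 -3

Output[0,0]: The receptive field on the zero-padded input at this output position is [0 3 0]. Elementwise product with the kernel and sum: 3·-2 + 0·-1.
Output[0,1]: The receptive field on the zero-padded input at this output position is [0 5 3]. Elementwise product with the kernel and sum: 5·-2 + 3·-1.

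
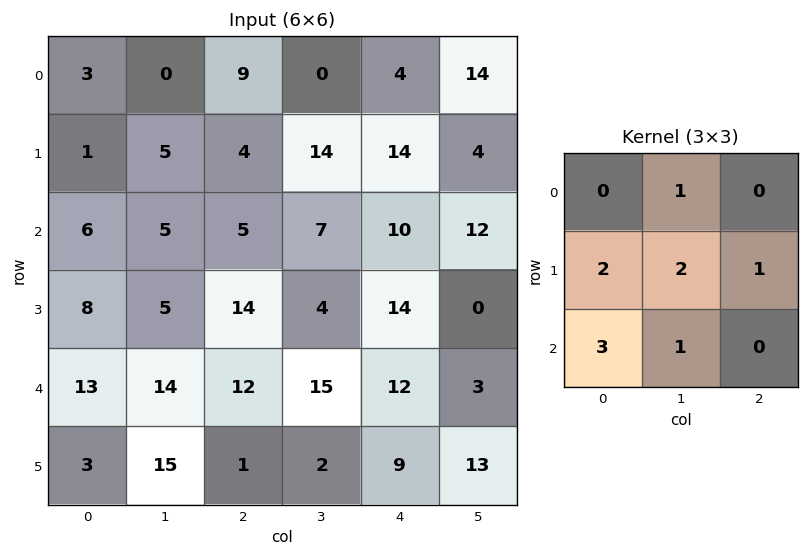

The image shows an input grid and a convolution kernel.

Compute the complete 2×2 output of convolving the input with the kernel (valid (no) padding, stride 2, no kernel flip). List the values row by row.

Output[0,0]: The receptive field on the input at this output position is [3 0 9 / 1 5 4 / 6 5 5]. Elementwise product with the kernel and sum: 0·1 + 1·2 + 5·2 + 4·1 + 6·3 + 5·1.
Output[0,1]: The receptive field on the input at this output position is [9 0 4 / 4 14 14 / 5 7 10]. Elementwise product with the kernel and sum: 0·1 + 4·2 + 14·2 + 14·1 + 5·3 + 7·1.

39 72
98 108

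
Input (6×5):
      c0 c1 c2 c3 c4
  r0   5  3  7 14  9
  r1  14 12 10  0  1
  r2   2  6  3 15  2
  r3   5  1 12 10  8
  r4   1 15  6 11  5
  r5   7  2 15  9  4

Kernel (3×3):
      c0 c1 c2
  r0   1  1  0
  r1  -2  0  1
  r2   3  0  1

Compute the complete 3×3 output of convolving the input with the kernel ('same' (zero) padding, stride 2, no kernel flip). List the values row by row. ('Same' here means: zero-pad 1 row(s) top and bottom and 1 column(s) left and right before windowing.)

Output[0,0]: The receptive field on the zero-padded input at this output position is [0 0 0 / 0 5 3 / 0 14 12]. Elementwise product with the kernel and sum: 0·1 + 0·1 + 0·-2 + 3·1 + 0·3 + 12·1.
Output[0,1]: The receptive field on the zero-padded input at this output position is [0 0 0 / 3 7 14 / 12 10 0]. Elementwise product with the kernel and sum: 0·1 + 0·1 + 3·-2 + 14·1 + 12·3 + 0·1.

15 44 -28
21 38 1
22 9 23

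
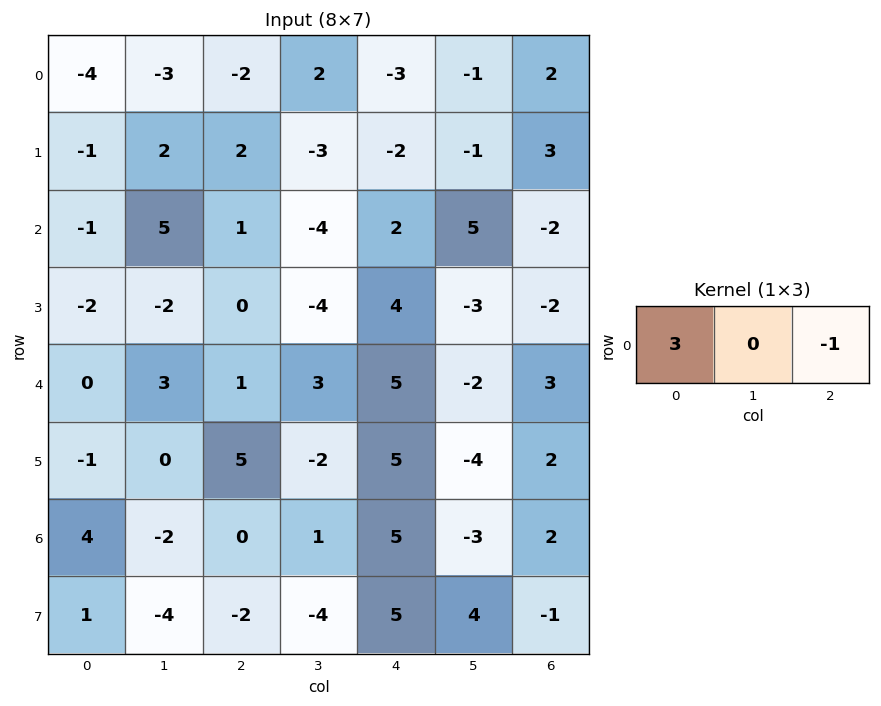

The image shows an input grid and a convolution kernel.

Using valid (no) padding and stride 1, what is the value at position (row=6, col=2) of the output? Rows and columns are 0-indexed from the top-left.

-5

The receptive field on the input at this output position is [0 1 5]. Elementwise product with the kernel and sum: 0·3 + 5·-1.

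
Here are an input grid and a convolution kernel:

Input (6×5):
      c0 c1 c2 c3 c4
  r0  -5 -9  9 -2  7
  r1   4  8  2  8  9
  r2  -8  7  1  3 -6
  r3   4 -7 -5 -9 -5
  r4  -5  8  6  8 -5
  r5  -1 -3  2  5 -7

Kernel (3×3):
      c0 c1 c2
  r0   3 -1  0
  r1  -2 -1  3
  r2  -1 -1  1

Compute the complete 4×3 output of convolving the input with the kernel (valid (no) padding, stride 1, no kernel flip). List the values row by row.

Output[0,0]: The receptive field on the input at this output position is [-5 -9 9 / 4 8 2 / -8 7 1]. Elementwise product with the kernel and sum: -5·3 + -9·-1 + 4·-2 + 8·-1 + 2·3 + -8·-1 + 7·-1 + 1·1.
Output[0,1]: The receptive field on the input at this output position is [-9 9 -2 / 8 2 8 / 7 1 3]. Elementwise product with the kernel and sum: -9·3 + 9·-1 + 8·-2 + 2·-1 + 8·3 + 7·-1 + 1·-1 + 3·1.

-14 -35 34
14 19 -16
-44 6 -15
45 -8 -55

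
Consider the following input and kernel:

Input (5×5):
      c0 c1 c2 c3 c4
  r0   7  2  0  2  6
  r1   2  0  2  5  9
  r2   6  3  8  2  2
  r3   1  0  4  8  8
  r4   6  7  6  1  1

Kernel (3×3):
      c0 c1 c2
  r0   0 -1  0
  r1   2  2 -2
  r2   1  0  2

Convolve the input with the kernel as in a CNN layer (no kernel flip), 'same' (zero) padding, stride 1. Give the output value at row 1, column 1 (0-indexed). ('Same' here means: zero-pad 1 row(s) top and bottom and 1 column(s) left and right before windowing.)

20

The receptive field on the zero-padded input at this output position is [7 2 0 / 2 0 2 / 6 3 8]. Elementwise product with the kernel and sum: 2·-1 + 2·2 + 0·2 + 2·-2 + 6·1 + 8·2.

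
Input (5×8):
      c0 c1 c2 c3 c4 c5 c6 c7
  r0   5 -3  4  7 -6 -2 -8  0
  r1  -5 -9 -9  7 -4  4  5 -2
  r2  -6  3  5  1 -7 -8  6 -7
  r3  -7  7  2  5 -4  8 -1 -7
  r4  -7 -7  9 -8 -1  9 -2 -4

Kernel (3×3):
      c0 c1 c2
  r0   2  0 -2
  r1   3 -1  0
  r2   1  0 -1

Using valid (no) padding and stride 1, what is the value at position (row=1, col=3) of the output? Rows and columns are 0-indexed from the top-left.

The receptive field on the input at this output position is [7 -4 4 / 1 -7 -8 / 5 -4 8]. Elementwise product with the kernel and sum: 7·2 + 4·-2 + 1·3 + -7·-1 + 5·1 + 8·-1.

13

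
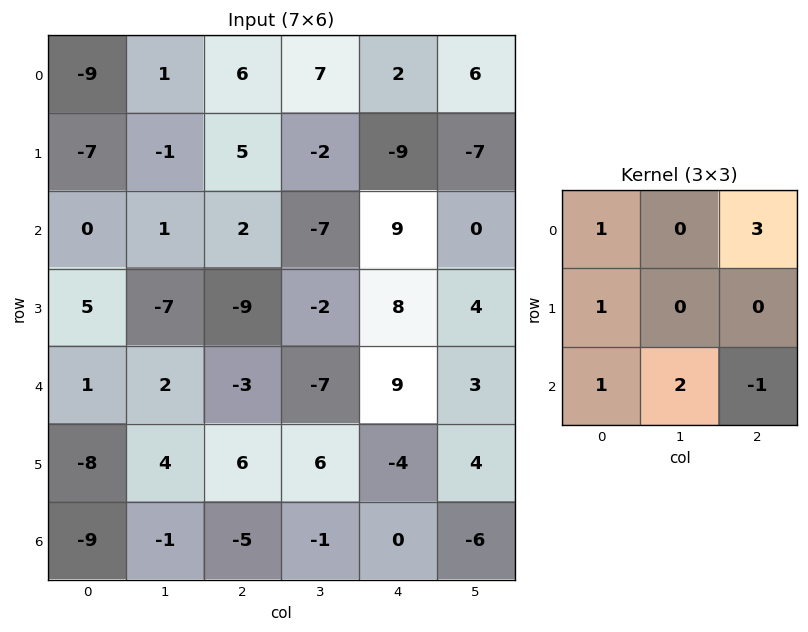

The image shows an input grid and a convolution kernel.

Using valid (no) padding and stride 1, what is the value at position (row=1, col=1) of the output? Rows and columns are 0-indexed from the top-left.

The receptive field on the input at this output position is [-1 5 -2 / 1 2 -7 / -7 -9 -2]. Elementwise product with the kernel and sum: -1·1 + -2·3 + 1·1 + -7·1 + -9·2 + -2·-1.

-29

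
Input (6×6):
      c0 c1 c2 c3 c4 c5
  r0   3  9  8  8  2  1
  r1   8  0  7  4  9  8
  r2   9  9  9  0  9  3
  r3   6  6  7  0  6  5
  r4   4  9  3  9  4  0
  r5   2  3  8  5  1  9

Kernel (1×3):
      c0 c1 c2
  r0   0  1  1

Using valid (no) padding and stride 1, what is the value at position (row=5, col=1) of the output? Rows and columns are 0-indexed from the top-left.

13

The receptive field on the input at this output position is [3 8 5]. Elementwise product with the kernel and sum: 8·1 + 5·1.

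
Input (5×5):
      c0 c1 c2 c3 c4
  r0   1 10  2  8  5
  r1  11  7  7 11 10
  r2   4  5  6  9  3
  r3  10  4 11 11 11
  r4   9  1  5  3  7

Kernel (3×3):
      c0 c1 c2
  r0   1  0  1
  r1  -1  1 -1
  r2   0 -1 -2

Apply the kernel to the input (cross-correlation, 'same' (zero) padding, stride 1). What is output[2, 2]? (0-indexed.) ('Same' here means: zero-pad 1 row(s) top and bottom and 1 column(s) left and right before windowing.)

-23

The receptive field on the zero-padded input at this output position is [7 7 11 / 5 6 9 / 4 11 11]. Elementwise product with the kernel and sum: 7·1 + 11·1 + 5·-1 + 6·1 + 9·-1 + 11·-1 + 11·-2.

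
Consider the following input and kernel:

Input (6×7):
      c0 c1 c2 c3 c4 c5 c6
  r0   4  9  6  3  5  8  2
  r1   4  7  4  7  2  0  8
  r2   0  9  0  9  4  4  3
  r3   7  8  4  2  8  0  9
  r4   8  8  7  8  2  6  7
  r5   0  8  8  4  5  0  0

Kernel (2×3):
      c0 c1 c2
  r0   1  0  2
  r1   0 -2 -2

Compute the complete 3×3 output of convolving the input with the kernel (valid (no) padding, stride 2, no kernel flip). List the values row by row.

-6 -2 -7
-24 -12 -8
-10 -7 16

Output[0,0]: The receptive field on the input at this output position is [4 9 6 / 4 7 4]. Elementwise product with the kernel and sum: 4·1 + 6·2 + 7·-2 + 4·-2.
Output[0,1]: The receptive field on the input at this output position is [6 3 5 / 4 7 2]. Elementwise product with the kernel and sum: 6·1 + 5·2 + 7·-2 + 2·-2.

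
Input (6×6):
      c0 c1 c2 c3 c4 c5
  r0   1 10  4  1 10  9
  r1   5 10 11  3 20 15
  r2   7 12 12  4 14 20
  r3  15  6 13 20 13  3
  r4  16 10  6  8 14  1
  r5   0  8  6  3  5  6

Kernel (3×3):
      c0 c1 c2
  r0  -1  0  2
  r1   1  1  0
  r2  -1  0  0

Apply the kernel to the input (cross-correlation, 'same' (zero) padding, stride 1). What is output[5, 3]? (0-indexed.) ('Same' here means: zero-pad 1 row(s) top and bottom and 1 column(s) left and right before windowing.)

The receptive field on the zero-padded input at this output position is [6 8 14 / 6 3 5 / 0 0 0]. Elementwise product with the kernel and sum: 6·-1 + 14·2 + 6·1 + 3·1 + 0·-1.

31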